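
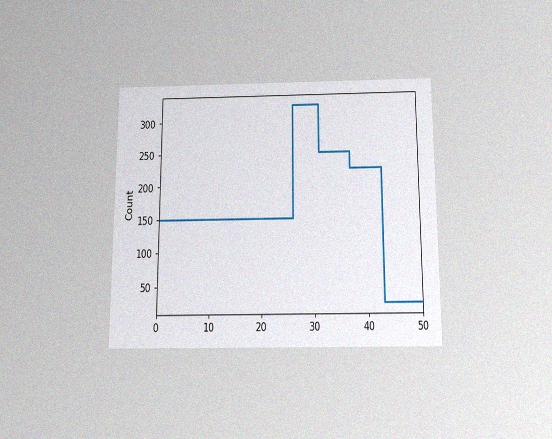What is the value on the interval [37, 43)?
225

The chart is viewed slightly from below, with some photo noise. On [37, 43) the step sits at 225.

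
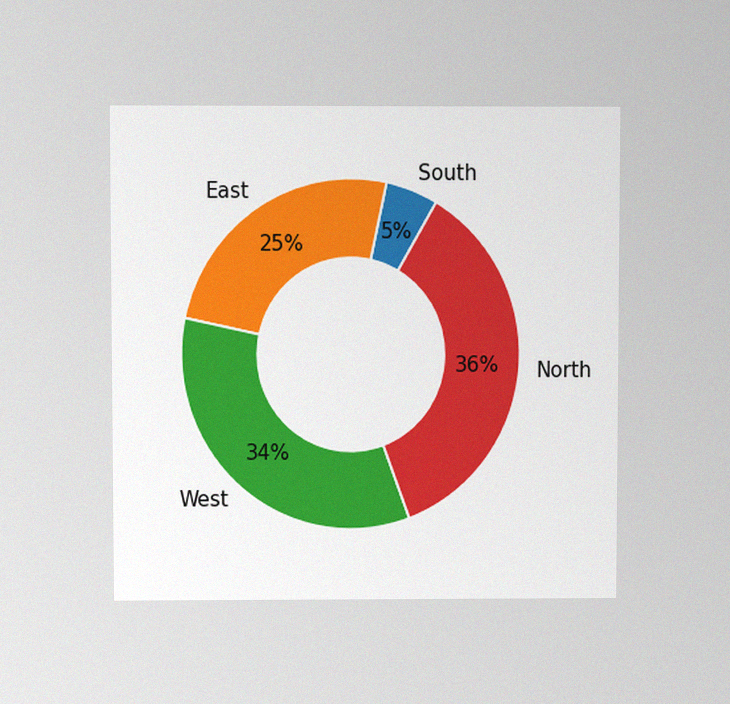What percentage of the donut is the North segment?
36%

The chart is viewed at a slight angle, with some photo noise. The North segment takes up 36% of the ring.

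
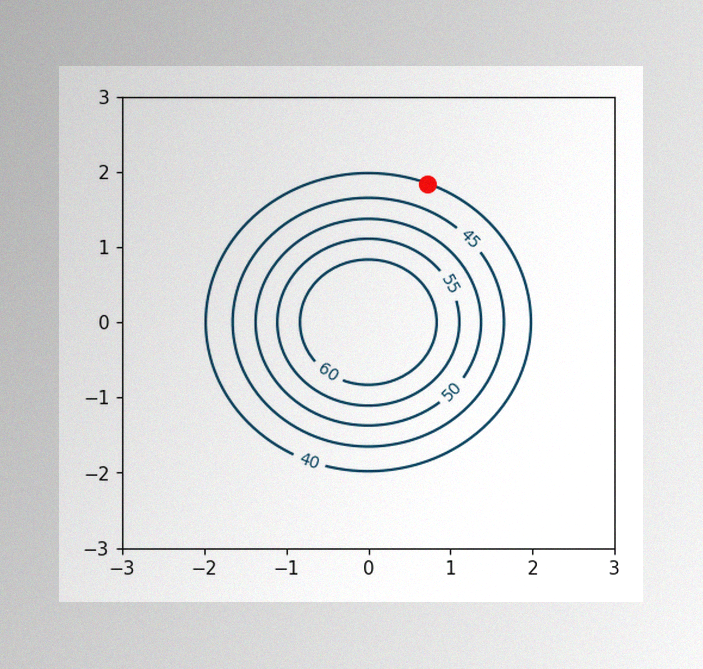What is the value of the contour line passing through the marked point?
The image has some photo noise and uneven lighting. The marked point sits on the contour labelled 40.

40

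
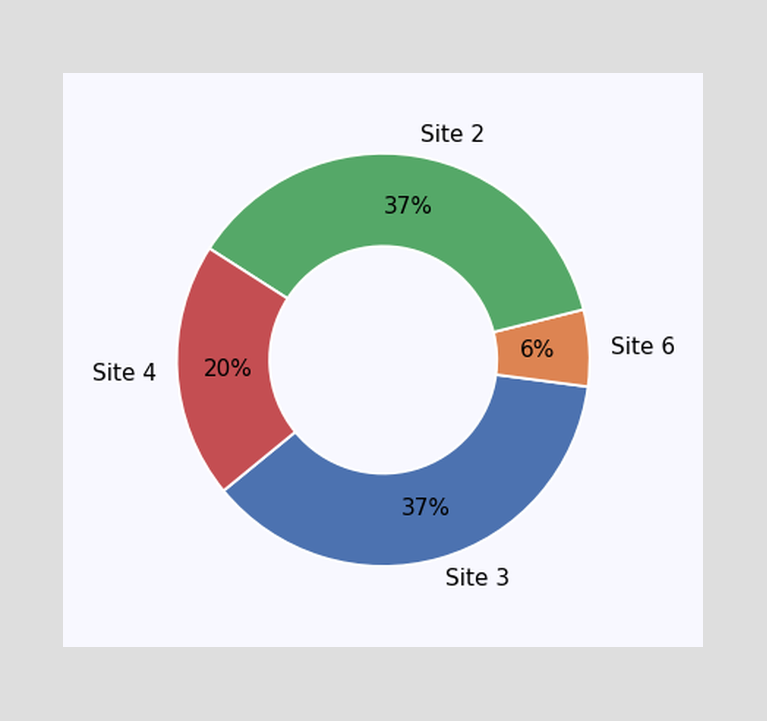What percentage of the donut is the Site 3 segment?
37%

The Site 3 segment takes up 37% of the ring.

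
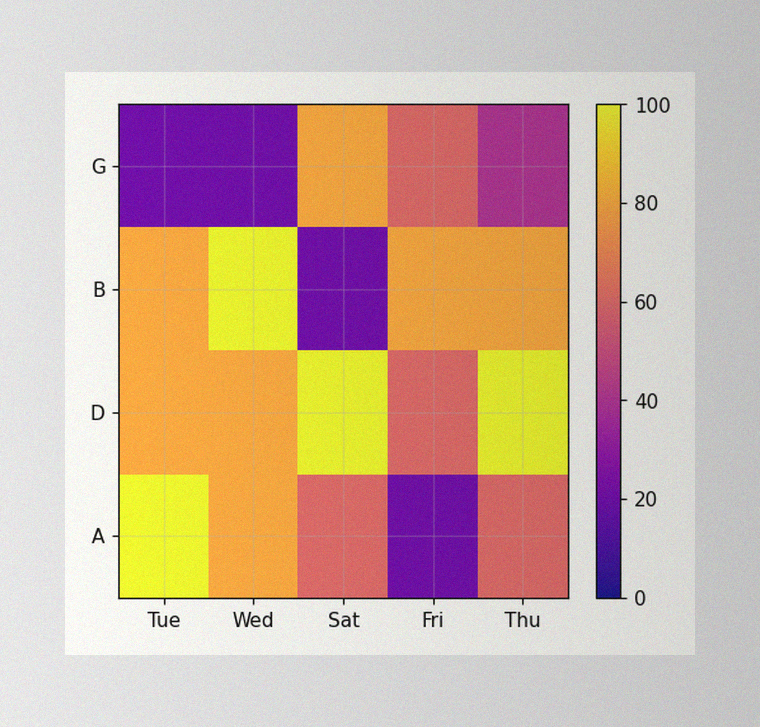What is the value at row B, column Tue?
80

The image has some photo noise and uneven lighting. Matching cell (B, Tue) against the colorbar gives 80.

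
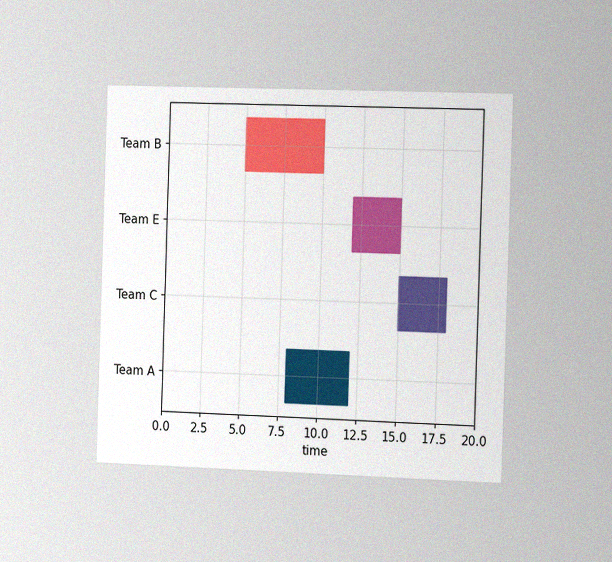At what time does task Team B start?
The chart is viewed slightly from the right, with some photo noise. The Team B bar begins at t=5.

5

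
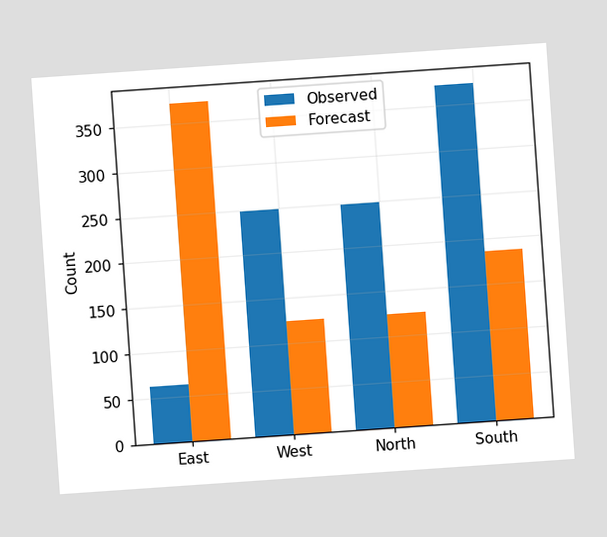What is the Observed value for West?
The chart is tilted about 4° counter-clockwise. The Observed bar at West reaches 248 on the y-axis.

248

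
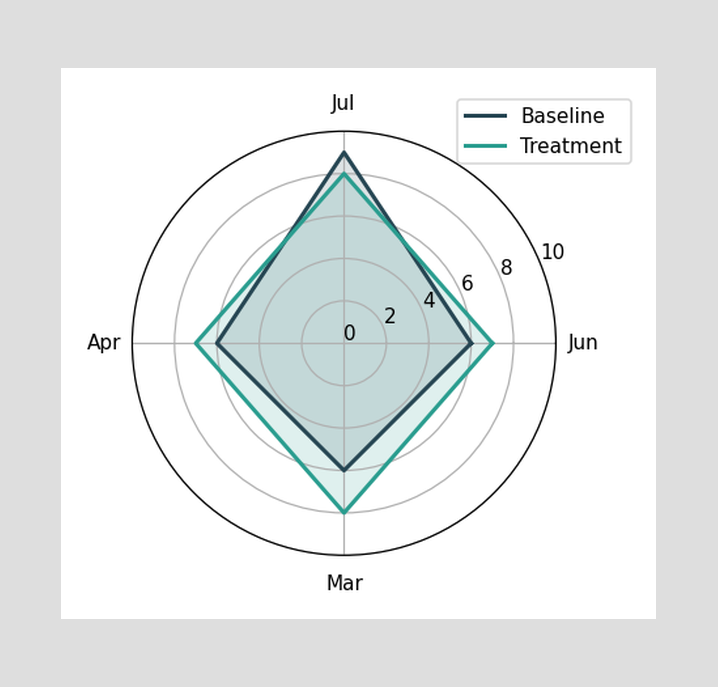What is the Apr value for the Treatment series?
On the Apr axis, Treatment reaches 7.

7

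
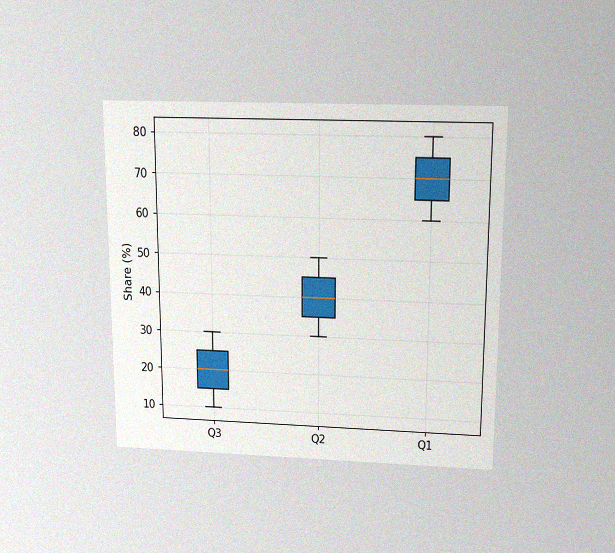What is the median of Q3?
20%

The chart is viewed slightly from above, with some photo noise. The median line in the Q3 box sits at 20%.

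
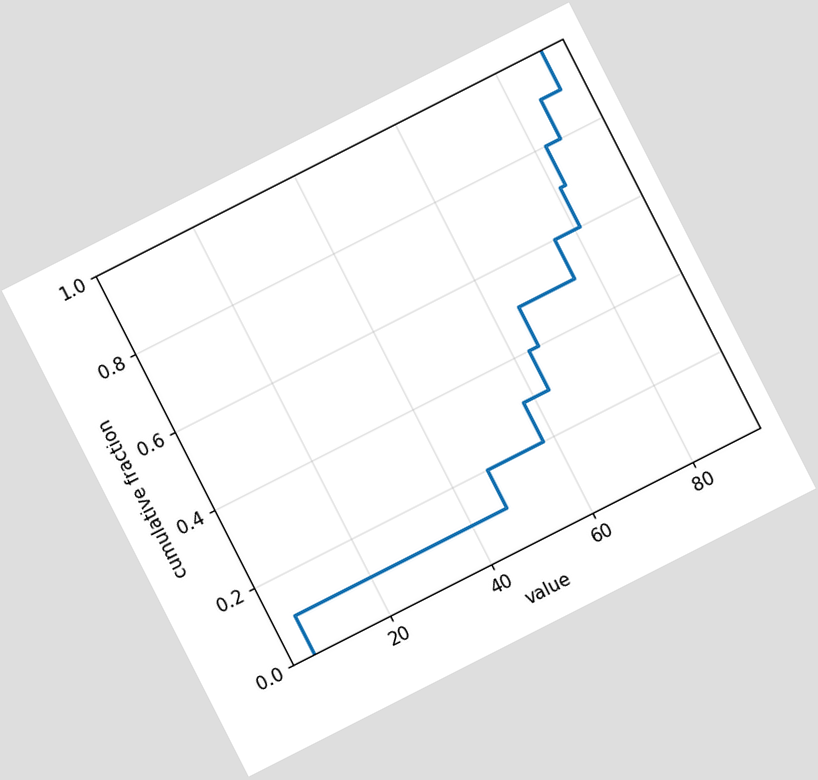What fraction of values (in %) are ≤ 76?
The chart is tilted about 27° counter-clockwise. At x=76 the ECDF step is at 60%.

60%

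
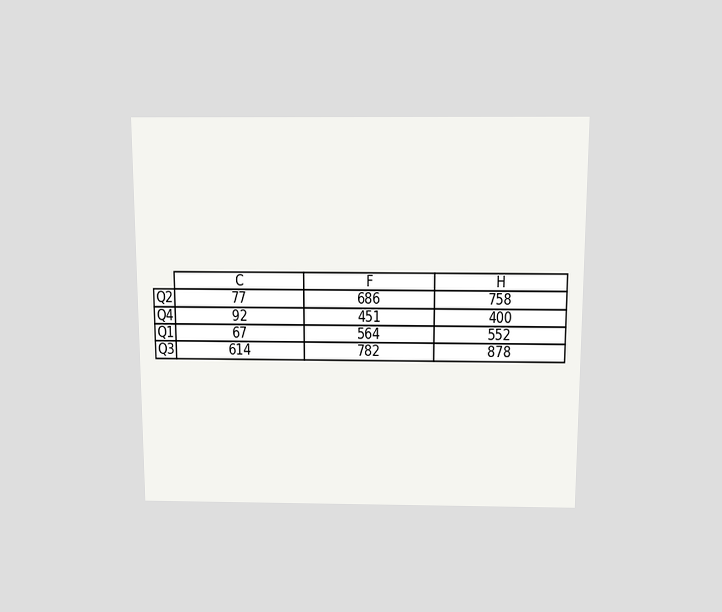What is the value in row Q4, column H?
The chart is viewed slightly from above. The (Q4, H) cell reads 400.

400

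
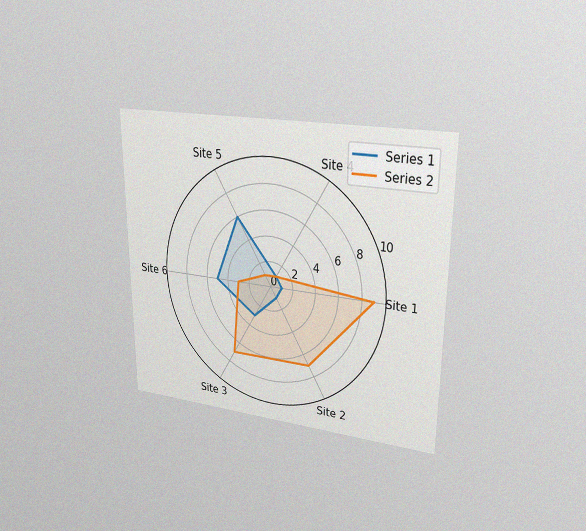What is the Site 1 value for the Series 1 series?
1

The chart is viewed at a slight angle, with some photo noise. On the Site 1 axis, Series 1 reaches 1.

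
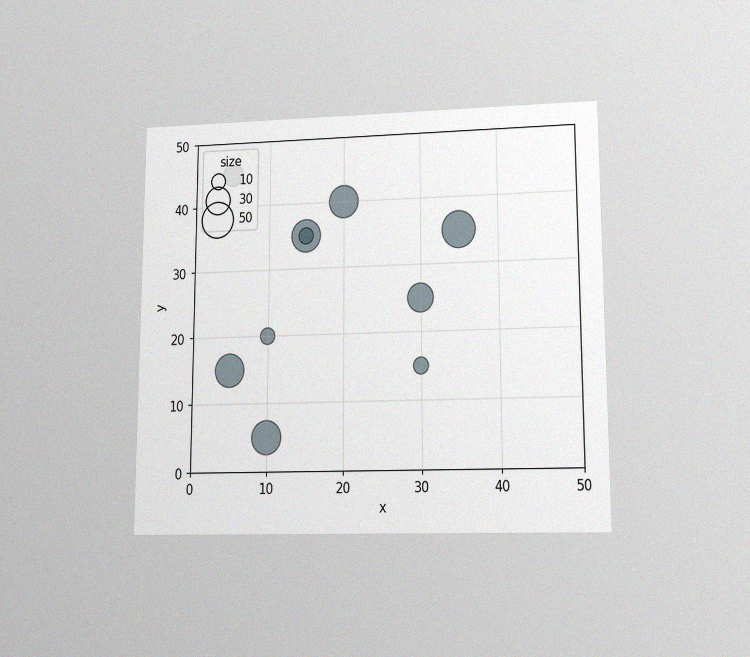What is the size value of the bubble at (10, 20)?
10

The chart is viewed at a slight angle, with some photo noise. Matching the bubble at (10, 20) against the size legend gives 10.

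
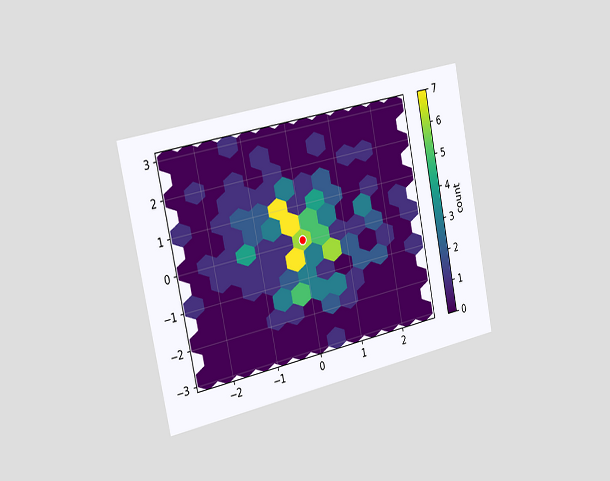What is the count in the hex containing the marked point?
The chart is tilted about 12° counter-clockwise and viewed slightly from the left. The marked hex reads 6 on the colorbar.

6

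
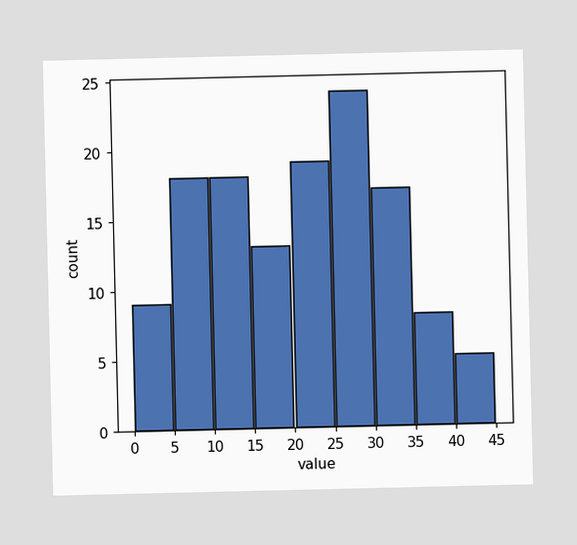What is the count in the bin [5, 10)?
18

The [5, 10) bin has height 18.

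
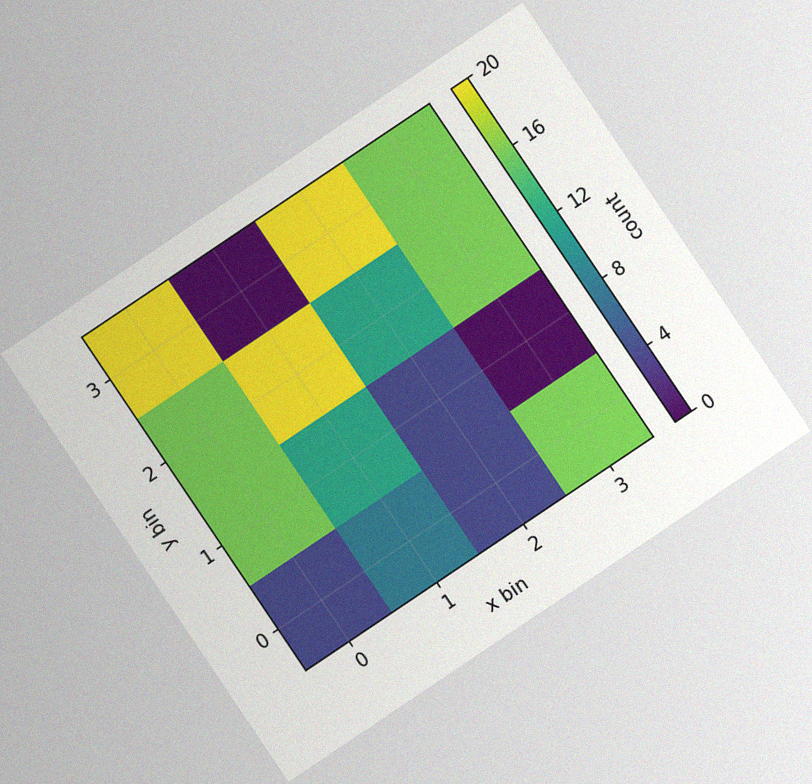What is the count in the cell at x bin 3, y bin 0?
The chart is tilted about 34° counter-clockwise, with some photo noise. Matching the cell (3, 0) against the colorbar gives 16.

16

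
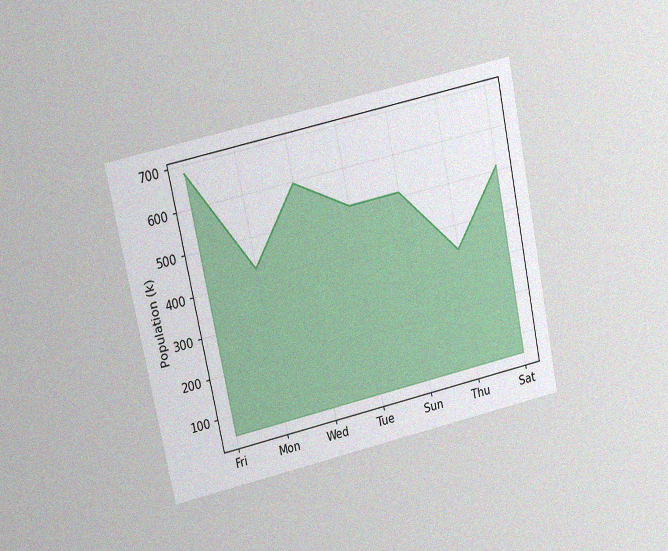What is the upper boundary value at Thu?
The chart is tilted about 12° counter-clockwise and viewed at a slight angle, with some photo noise. At Thu the upper boundary is at 340k.

340k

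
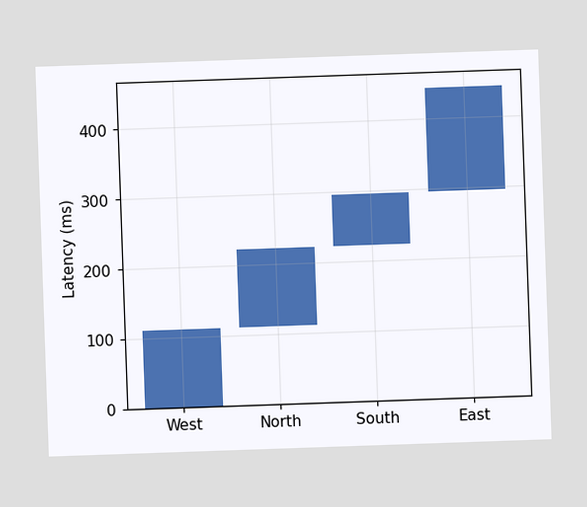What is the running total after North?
After North the running total reaches 222ms.

222ms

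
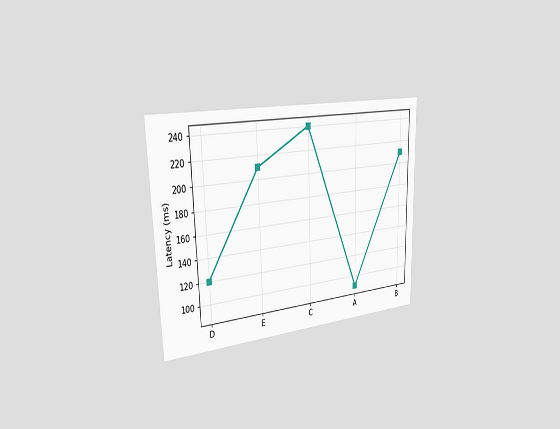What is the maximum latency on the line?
The chart is viewed slightly from the left. The highest point is at C, and reading across to the y-axis gives 240ms.

240ms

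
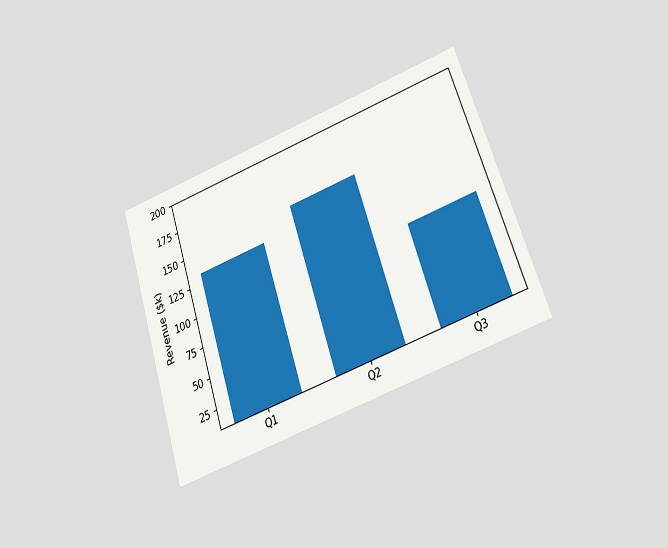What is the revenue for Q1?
The chart is tilted about 18° counter-clockwise and viewed at a slight angle. Reading along the chart's y-axis, the Q1 bar reaches $133k.

$133k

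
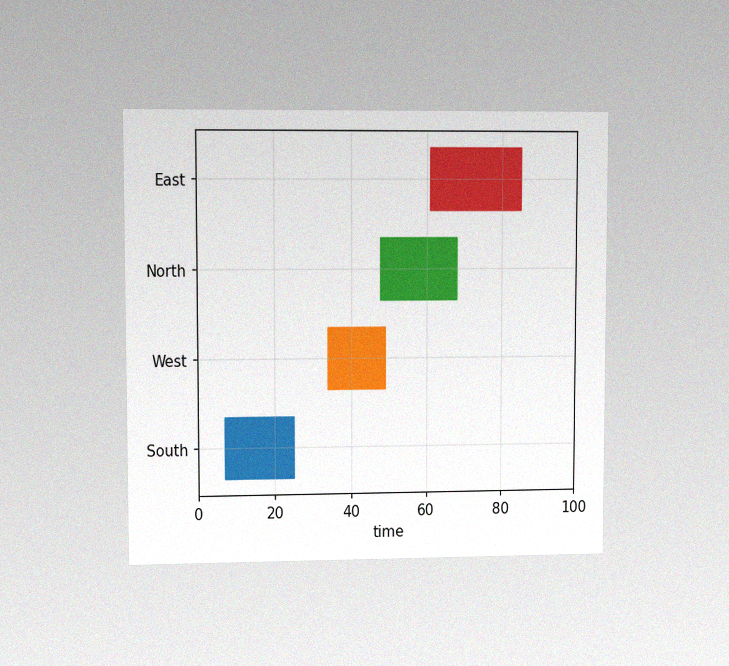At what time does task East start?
61

The chart is viewed at a slight angle, with some photo noise. The East bar begins at t=61.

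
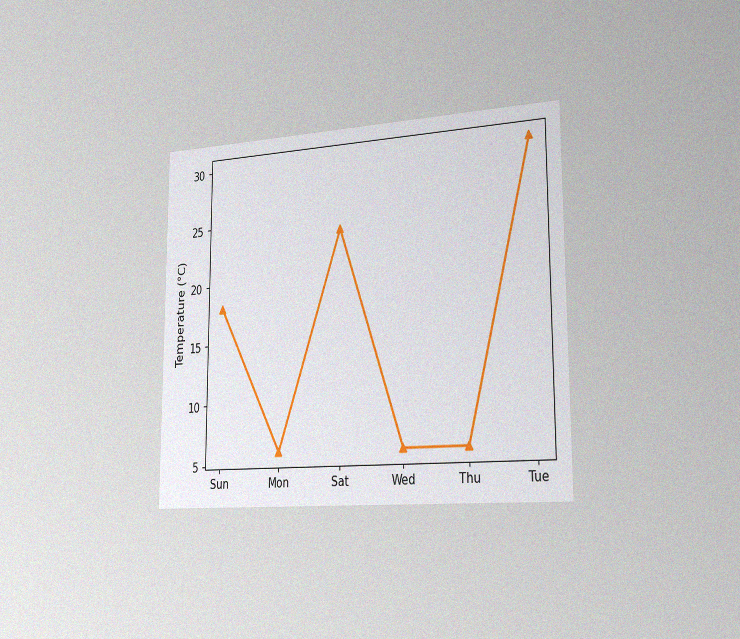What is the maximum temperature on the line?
30°C

The chart is viewed slightly from the right, with some photo noise. The highest point is at Tue, and reading across to the y-axis gives 30°C.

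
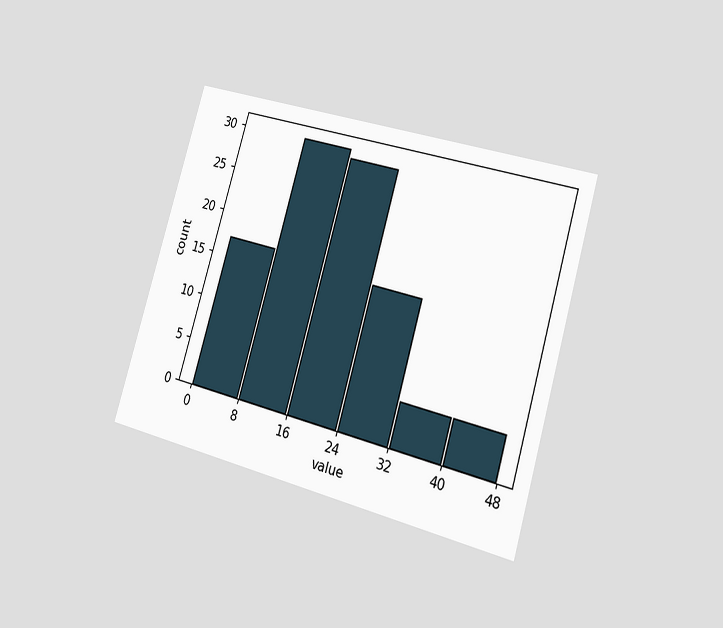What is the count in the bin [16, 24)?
The chart is tilted about 16° clockwise and viewed slightly from the right. The [16, 24) bin has height 29.

29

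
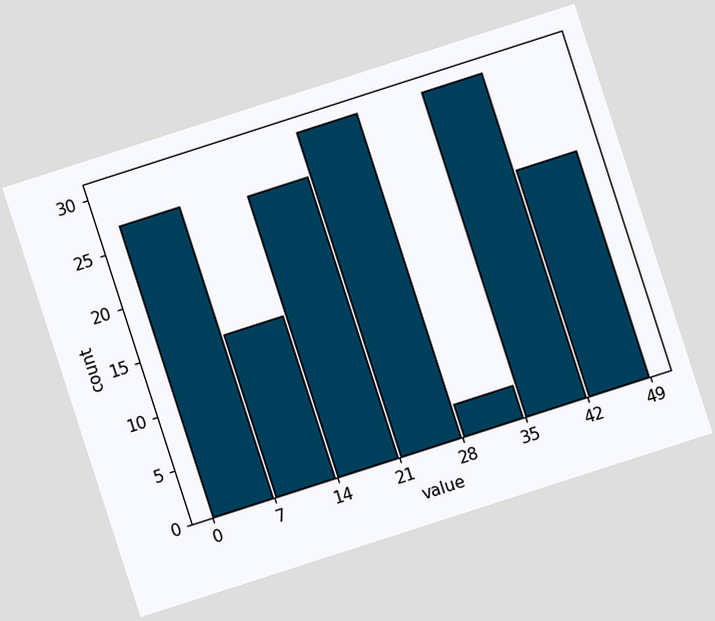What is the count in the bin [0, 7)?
27

The chart is tilted about 18° counter-clockwise. The [0, 7) bin has height 27.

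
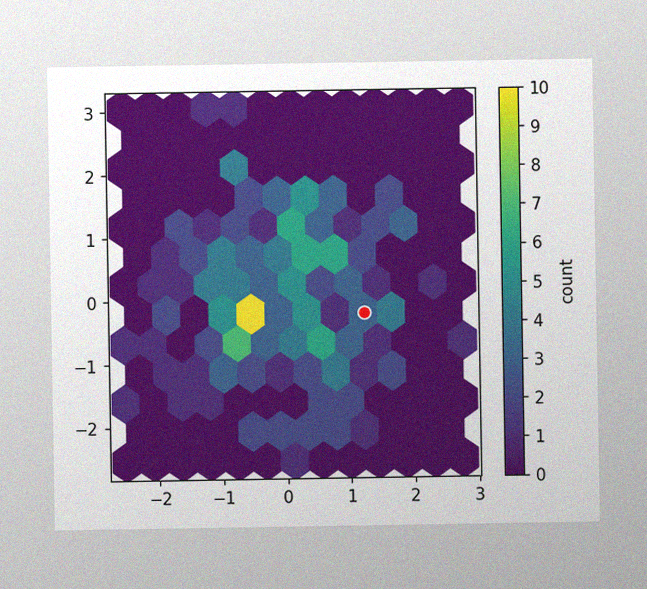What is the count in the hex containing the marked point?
3

The image has some photo noise and uneven lighting. The marked hex reads 3 on the colorbar.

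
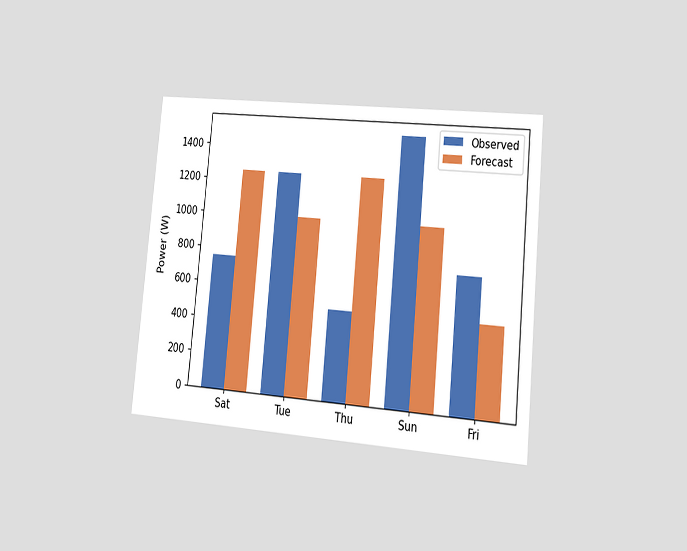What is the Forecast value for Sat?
1250W

The chart is tilted about 5° clockwise and viewed slightly from the right. The Forecast bar at Sat reaches 1250W on the y-axis.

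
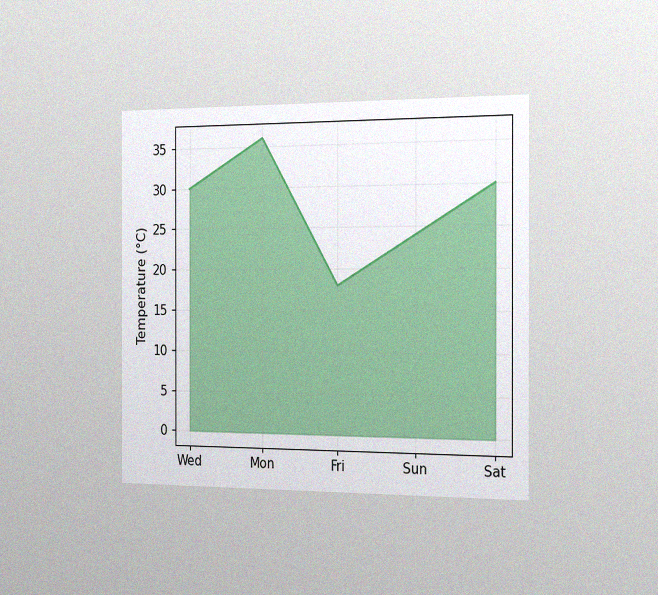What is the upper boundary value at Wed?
30°C

The chart is viewed slightly from the right, with some photo noise. At Wed the upper boundary is at 30°C.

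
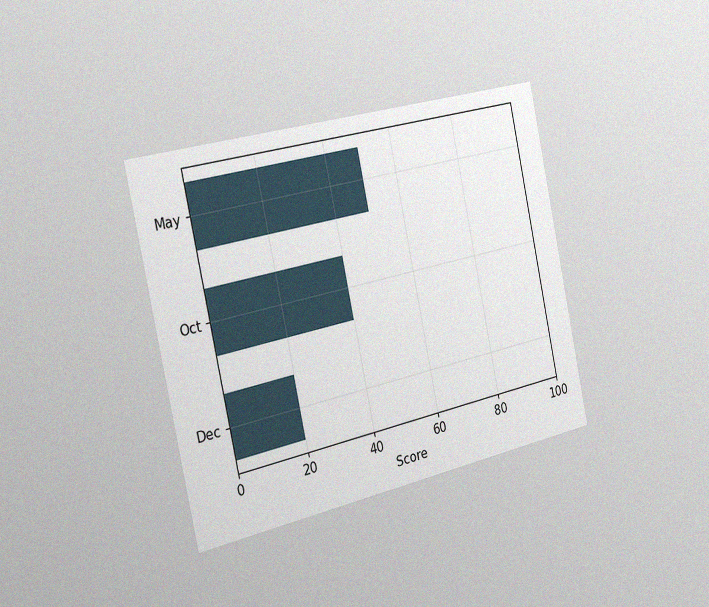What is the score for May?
The chart is tilted about 12° counter-clockwise and viewed slightly from the left, with some photo noise. Reading along the chart's x-axis, the May bar reaches 50.

50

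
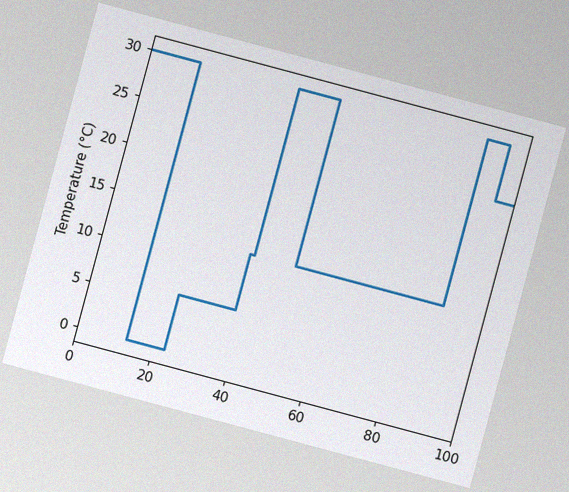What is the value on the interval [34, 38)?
The chart is tilted about 15° clockwise, with some photo noise. On [34, 38) the step sits at 6°C.

6°C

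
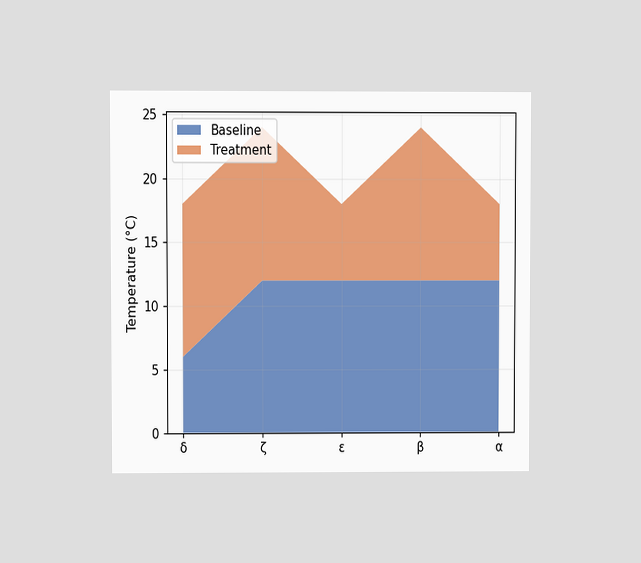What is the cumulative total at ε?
The chart is viewed at a slight angle. The stacked total at ε reaches 18°C.

18°C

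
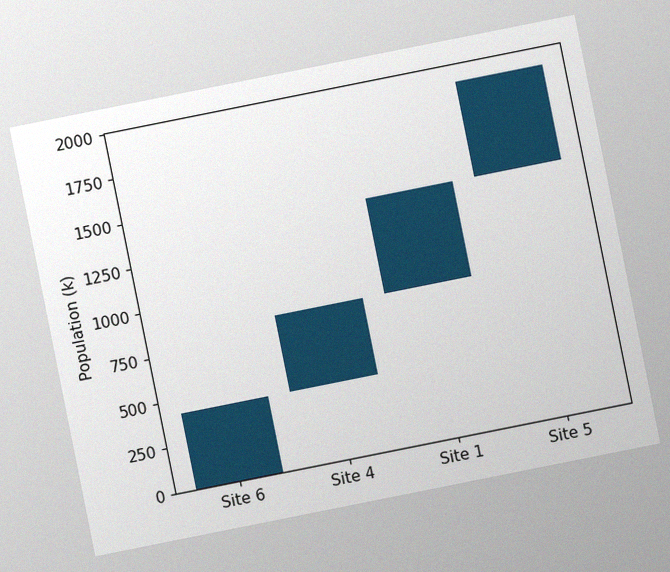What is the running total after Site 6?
424k

The chart is tilted about 11° counter-clockwise, with some photo noise. After Site 6 the running total reaches 424k.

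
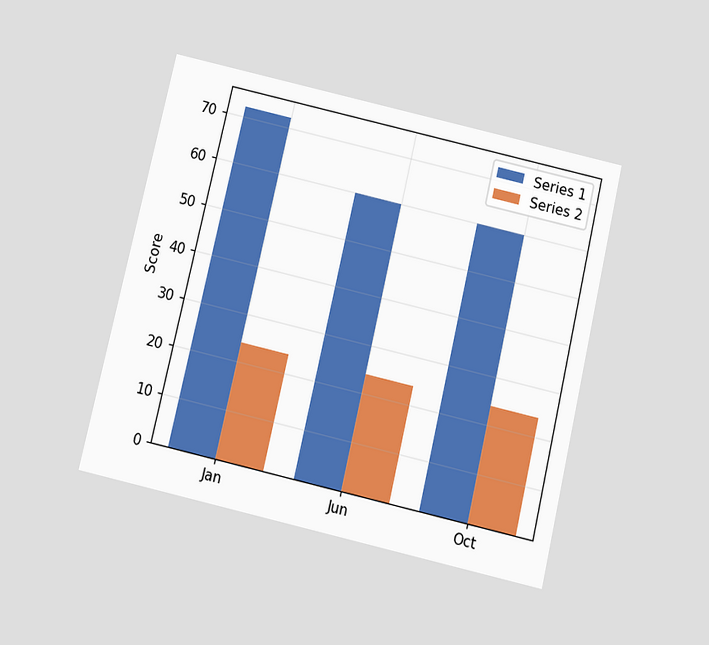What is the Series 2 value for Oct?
The chart is tilted about 13° clockwise and viewed slightly from below. The Series 2 bar at Oct reaches 24 on the y-axis.

24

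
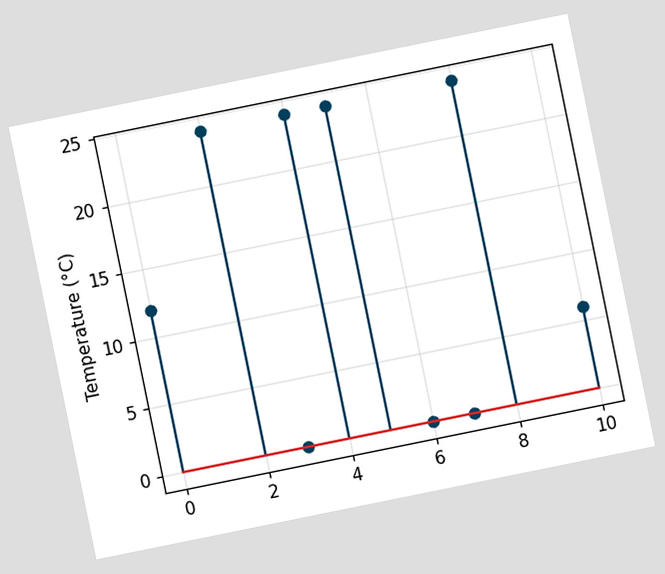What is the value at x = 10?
6°C

The chart is tilted about 11° counter-clockwise. The stem at x=10 reaches 6°C.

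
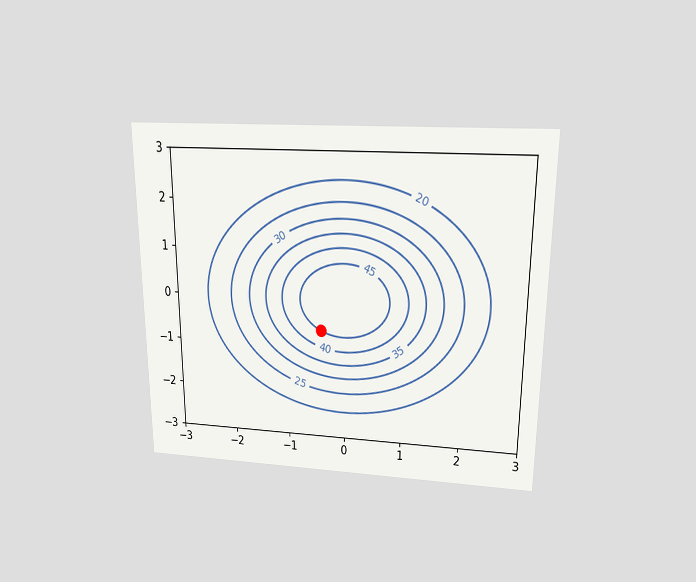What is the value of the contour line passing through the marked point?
45

The chart is viewed slightly from above. The marked point sits on the contour labelled 45.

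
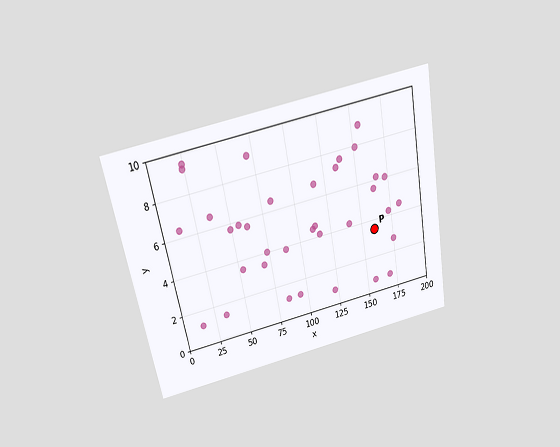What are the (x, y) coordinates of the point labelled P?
The chart is tilted about 11° counter-clockwise and viewed slightly from above. Following the gridlines from P to each axis, P sits at (160, 3.5).

(160, 3.5)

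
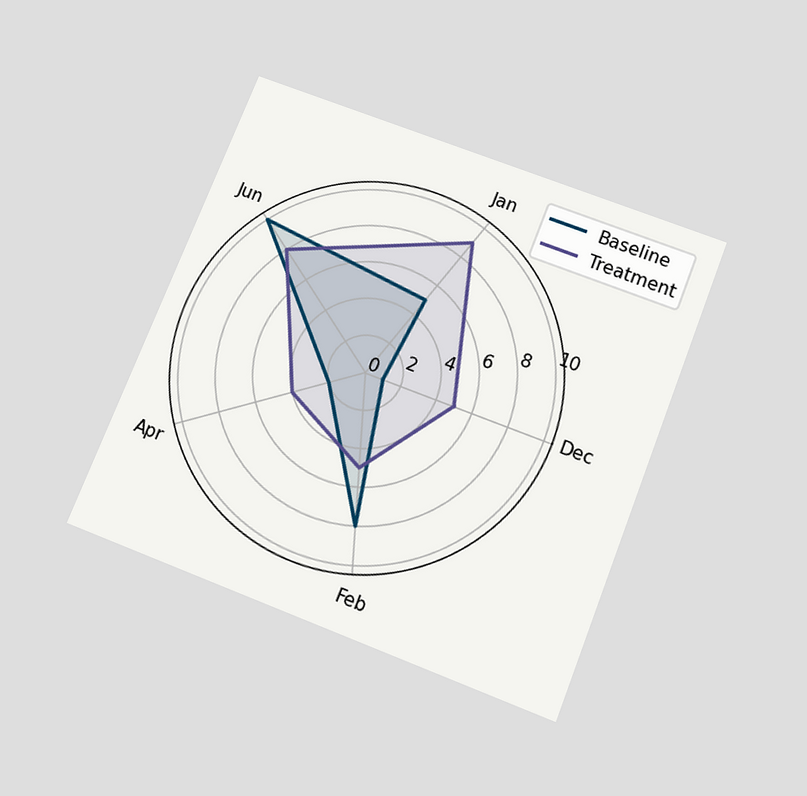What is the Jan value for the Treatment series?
The chart is tilted about 21° clockwise and viewed slightly from below. On the Jan axis, Treatment reaches 9.

9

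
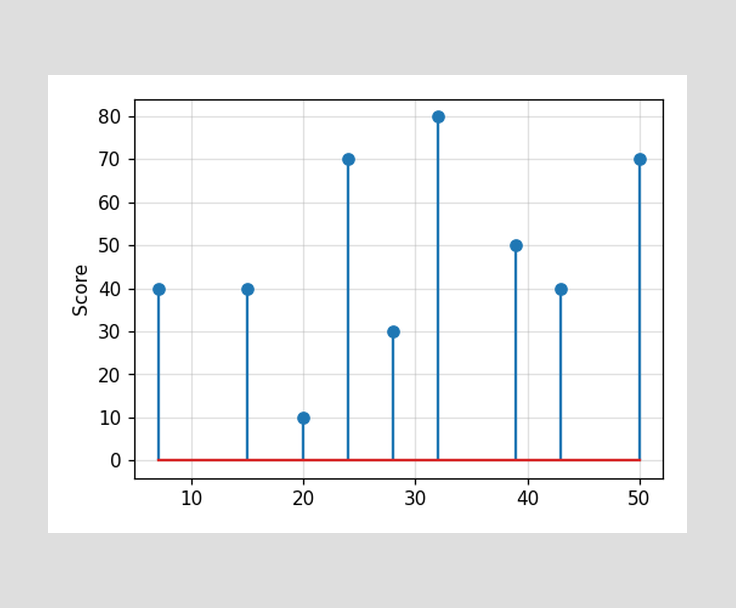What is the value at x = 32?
The stem at x=32 reaches 80.

80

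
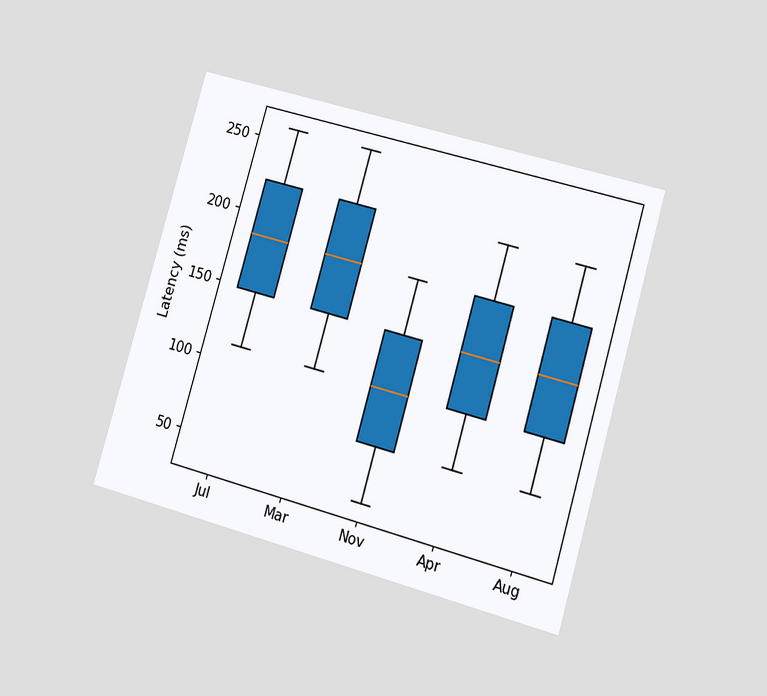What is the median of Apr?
The chart is tilted about 16° clockwise and viewed at a slight angle. The median line in the Apr box sits at 148ms.

148ms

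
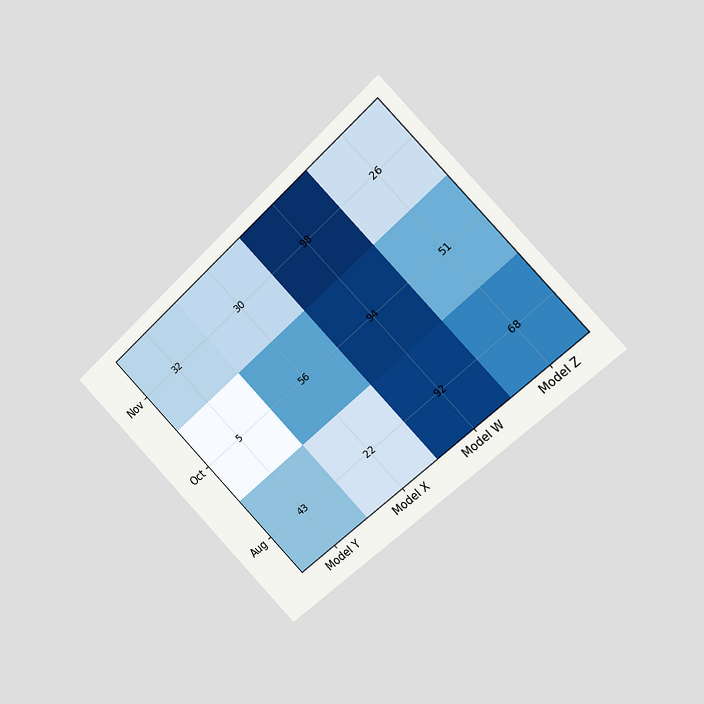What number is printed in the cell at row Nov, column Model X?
The chart is tilted about 44° counter-clockwise and viewed slightly from the right. The (Nov, Model X) cell reads 30.

30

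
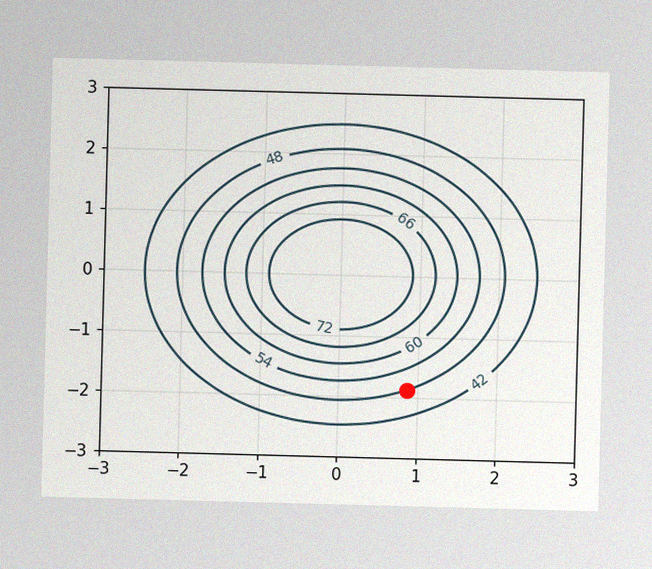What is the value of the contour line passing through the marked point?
48

The image has some photo noise and uneven lighting. The marked point sits on the contour labelled 48.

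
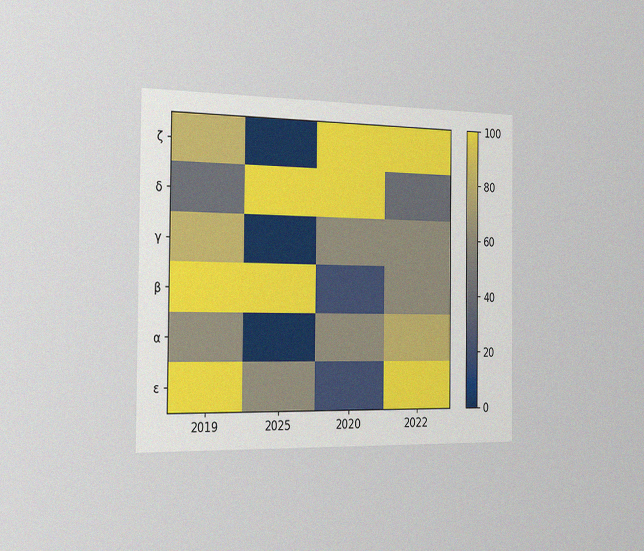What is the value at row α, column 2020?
60

The chart is viewed slightly from the left, with some photo noise. Matching cell (α, 2020) against the colorbar gives 60.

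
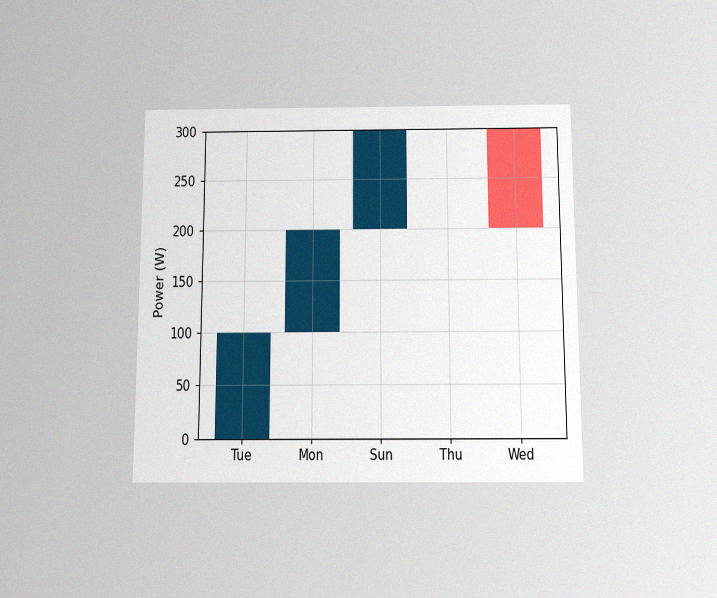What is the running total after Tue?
The chart is viewed slightly from below, with some photo noise. After Tue the running total reaches 100W.

100W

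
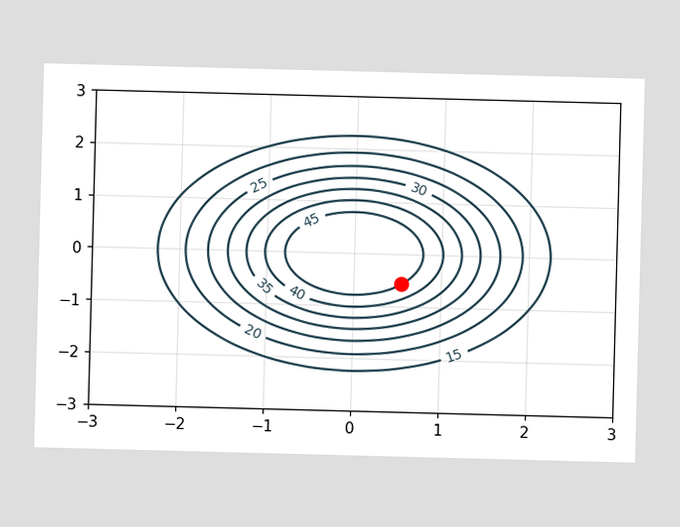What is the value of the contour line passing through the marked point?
The marked point sits on the contour labelled 45.

45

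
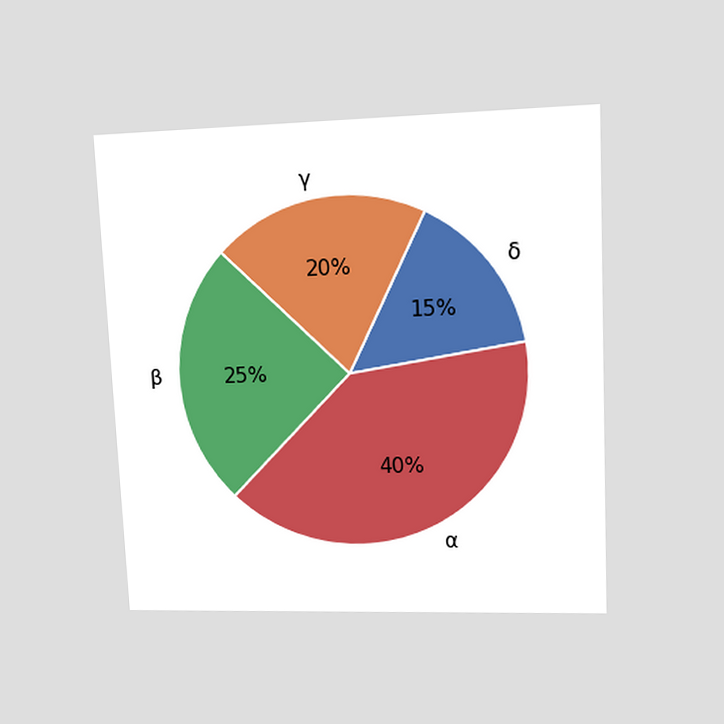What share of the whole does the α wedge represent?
The chart is tilted about 3° counter-clockwise and viewed at a slight angle. The α slice takes up 40% of the pie.

40%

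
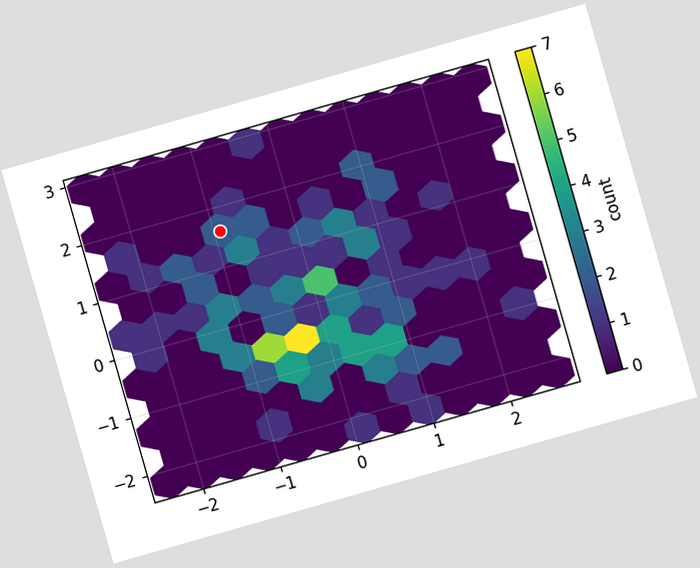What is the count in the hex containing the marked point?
The chart is tilted about 16° counter-clockwise. The marked hex reads 2 on the colorbar.

2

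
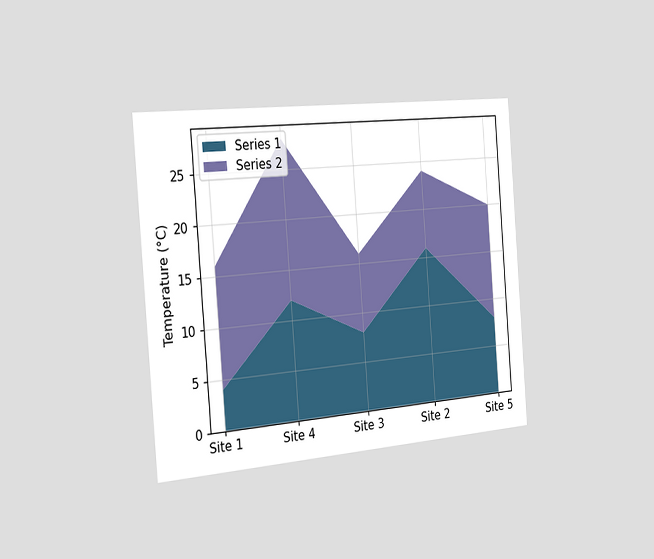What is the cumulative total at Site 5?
20°C

The chart is tilted about 4° counter-clockwise and viewed slightly from the left. The stacked total at Site 5 reaches 20°C.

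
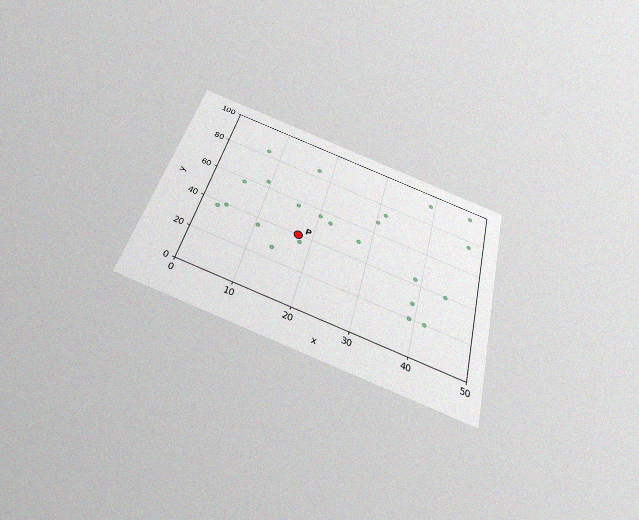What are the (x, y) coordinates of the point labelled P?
(17.5, 40)

The chart is tilted about 15° clockwise and viewed slightly from below, with some photo noise. Following the gridlines from P to each axis, P sits at (17.5, 40).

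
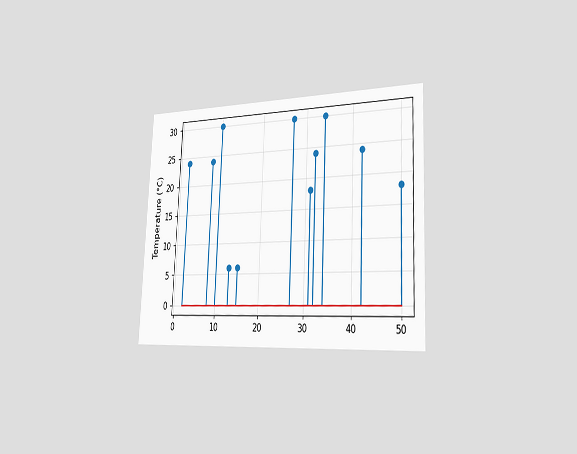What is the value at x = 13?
6°C

The chart is tilted about 3° clockwise and viewed slightly from the right. The stem at x=13 reaches 6°C.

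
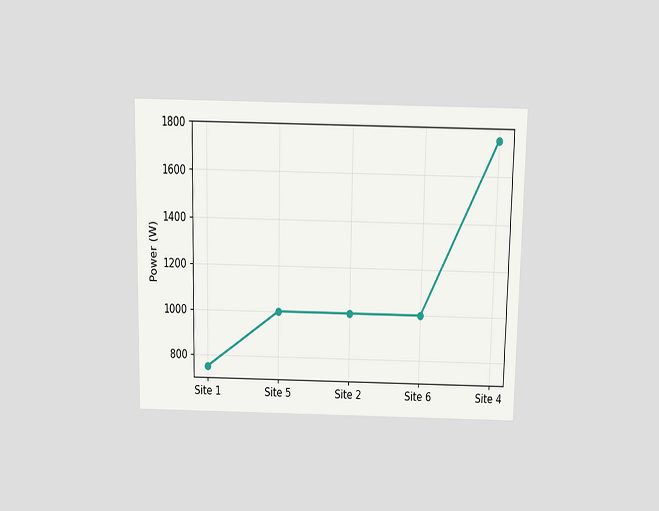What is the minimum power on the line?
The chart is viewed slightly from above. The lowest point is at Site 1, and reading across to the y-axis gives 750W.

750W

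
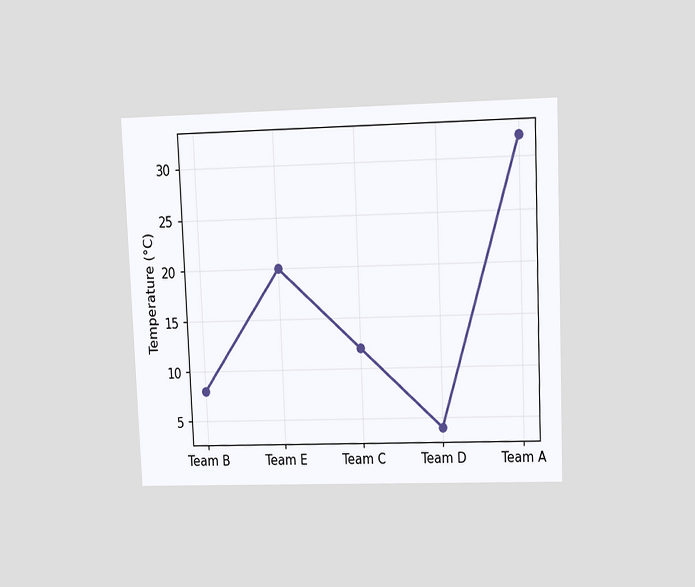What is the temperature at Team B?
The chart is tilted about 2° counter-clockwise and viewed at a slight angle. At Team B, the line is at 8°C.

8°C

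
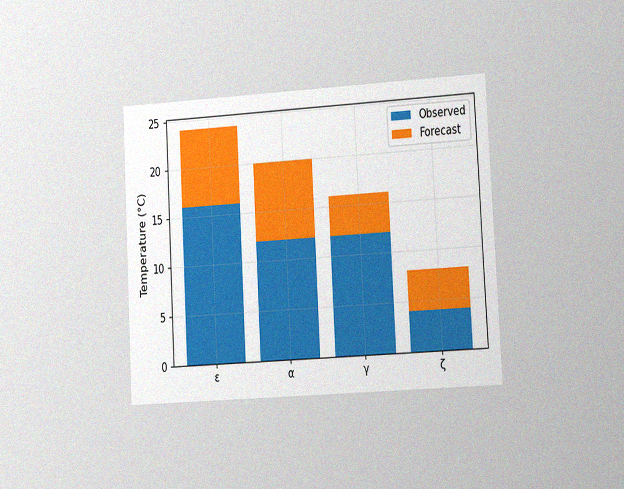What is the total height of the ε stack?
24°C

The chart is tilted about 3° counter-clockwise and viewed at a slight angle, with some photo noise. The ε stack's top reaches 24°C on the y-axis.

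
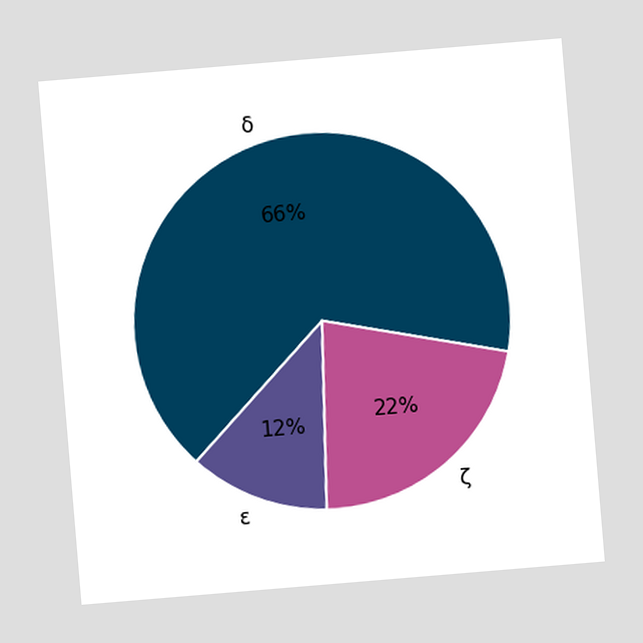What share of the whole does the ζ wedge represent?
22%

The chart is tilted about 5° counter-clockwise. The ζ slice takes up 22% of the pie.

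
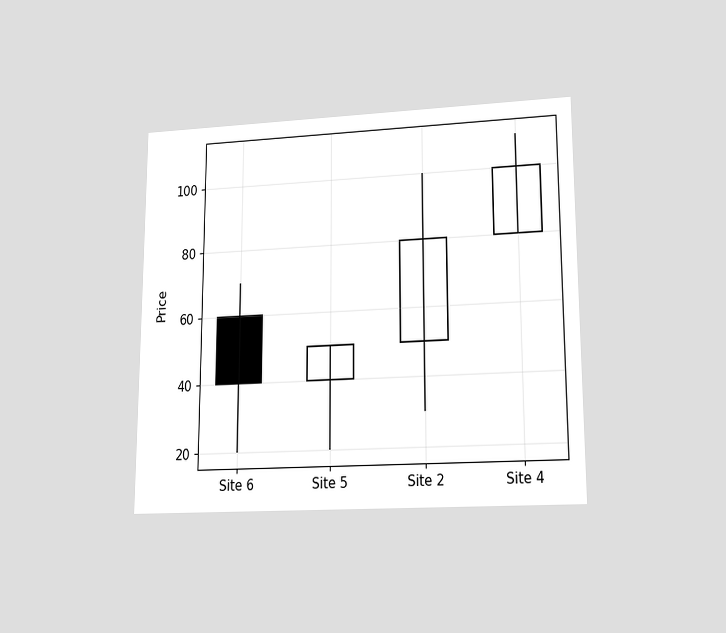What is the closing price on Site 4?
100

The chart is viewed at a slight angle. The Site 4 candle closes at 100.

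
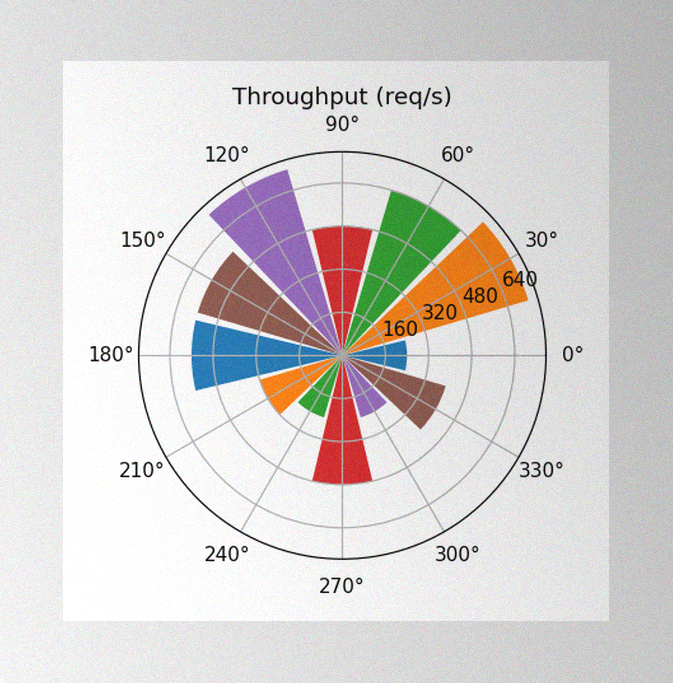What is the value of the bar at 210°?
320req/s

The image has some photo noise and uneven lighting. The bar at 210° reaches 320req/s on the radial axis.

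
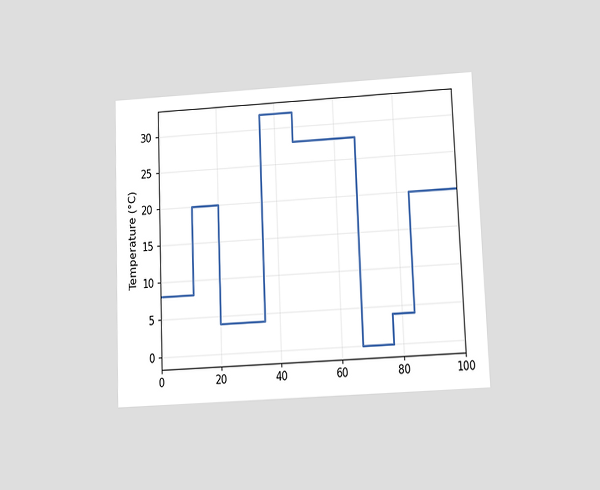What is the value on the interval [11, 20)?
20°C

The chart is tilted about 2° counter-clockwise and viewed slightly from below. On [11, 20) the step sits at 20°C.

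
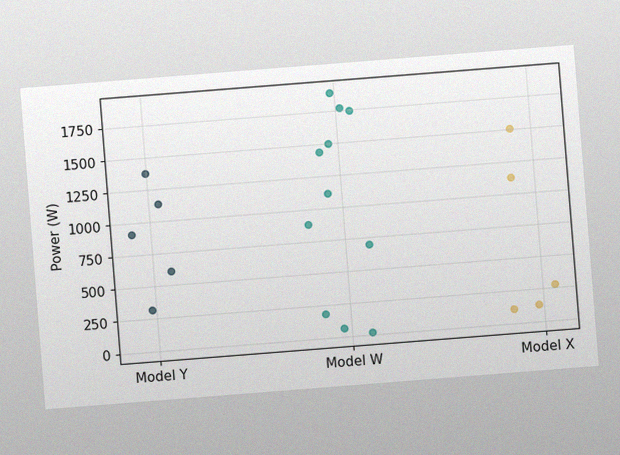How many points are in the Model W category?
The chart is tilted about 4° counter-clockwise, with some photo noise. Counting the markers in the Model W column gives 11.

11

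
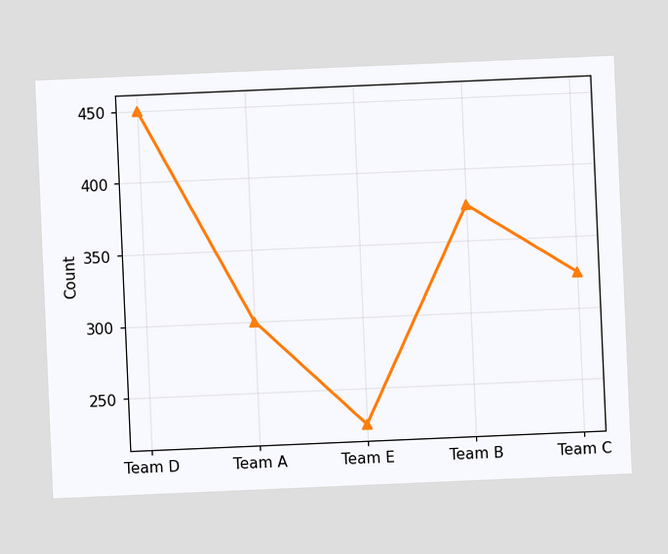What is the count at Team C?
The chart is tilted about 2° counter-clockwise. At Team C, the line is at 325.

325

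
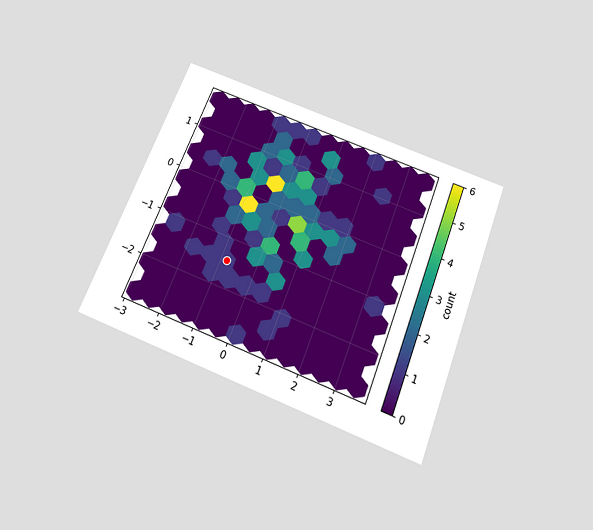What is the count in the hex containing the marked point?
The chart is tilted about 22° clockwise and viewed slightly from below. The marked hex reads 1 on the colorbar.

1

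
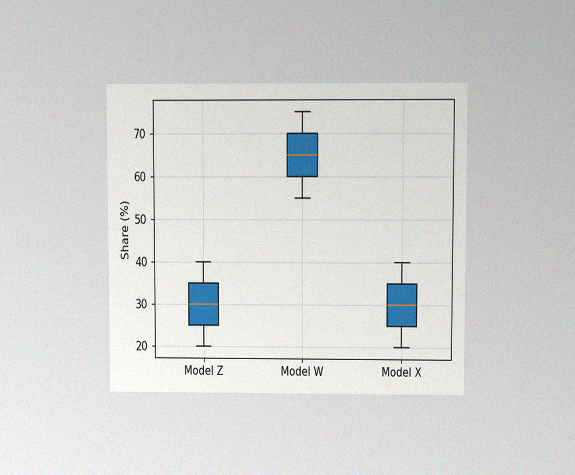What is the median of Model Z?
30%

The chart is viewed at a slight angle, with some photo noise. The median line in the Model Z box sits at 30%.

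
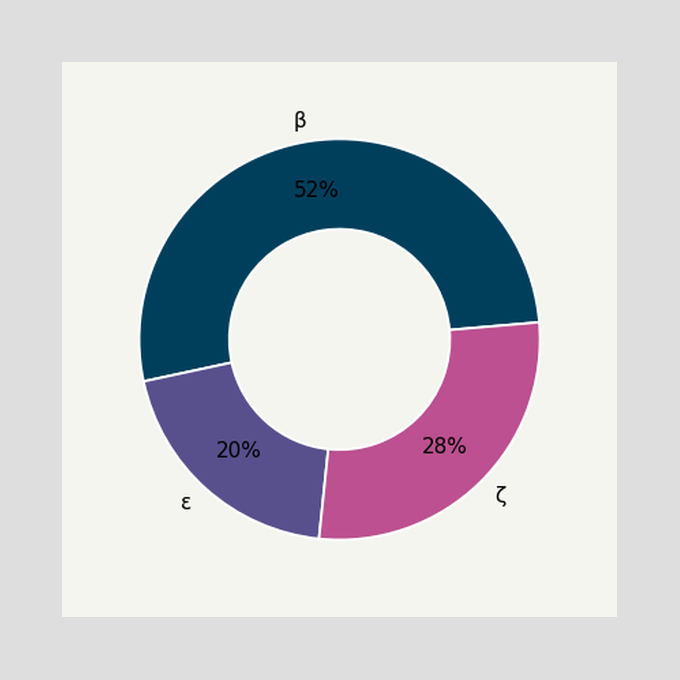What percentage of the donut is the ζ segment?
The ζ segment takes up 28% of the ring.

28%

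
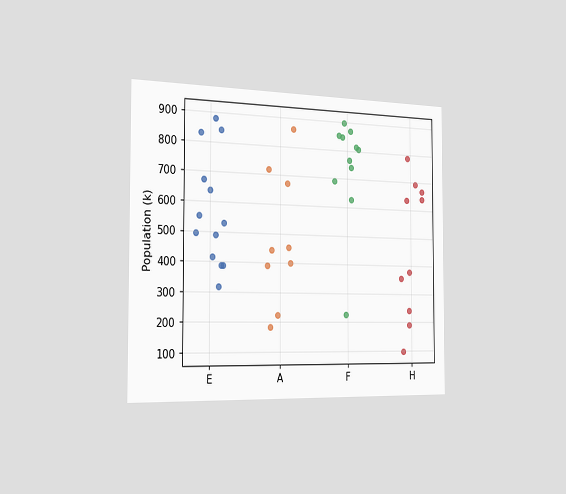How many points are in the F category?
11

The chart is viewed slightly from the left. Counting the markers in the F column gives 11.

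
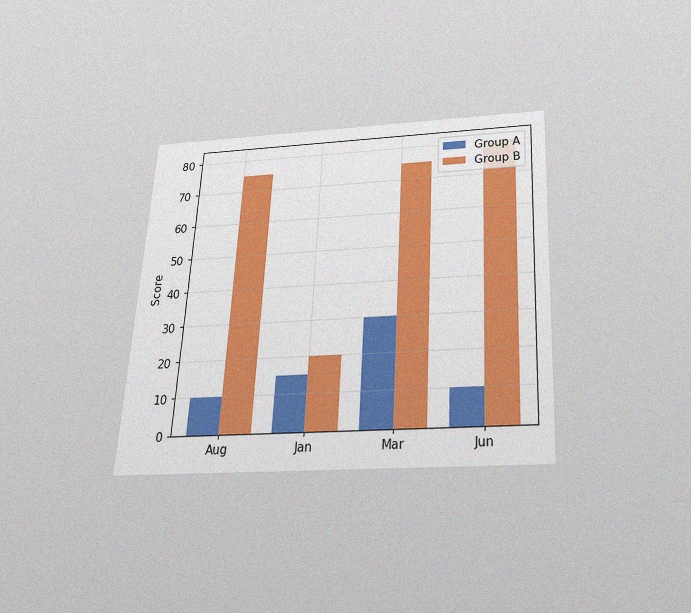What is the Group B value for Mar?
The chart is tilted about 3° clockwise and viewed slightly from below, with some photo noise. The Group B bar at Mar reaches 75 on the y-axis.

75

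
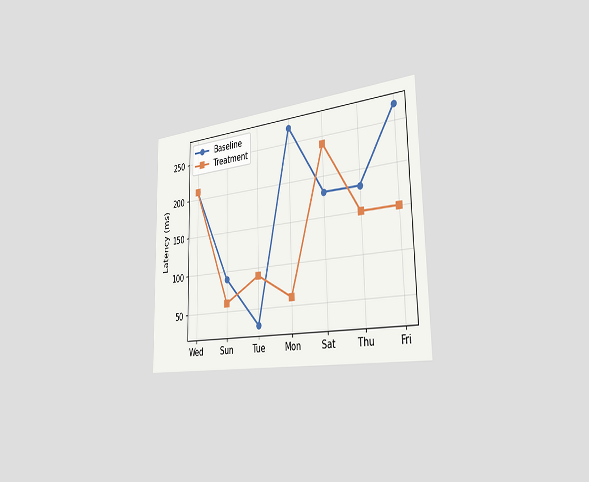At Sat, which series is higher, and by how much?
Treatment, by 60ms

The chart is viewed slightly from the right. At Sat, Treatment sits above the other line by 60ms.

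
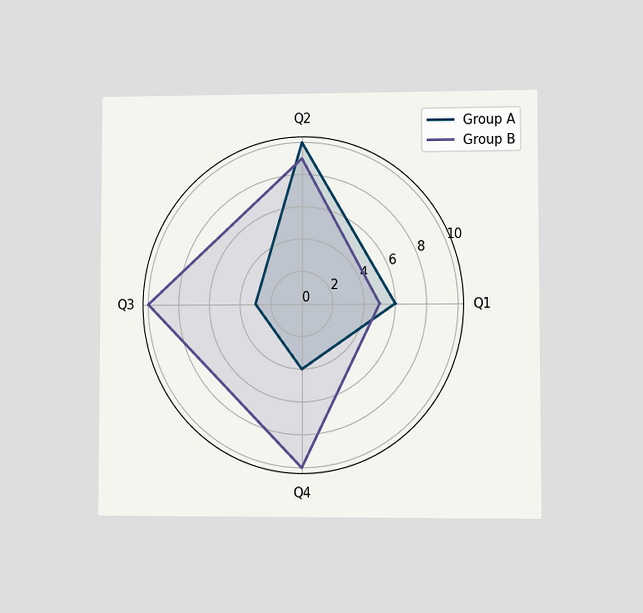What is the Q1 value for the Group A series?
The chart is viewed at a slight angle. On the Q1 axis, Group A reaches 6.

6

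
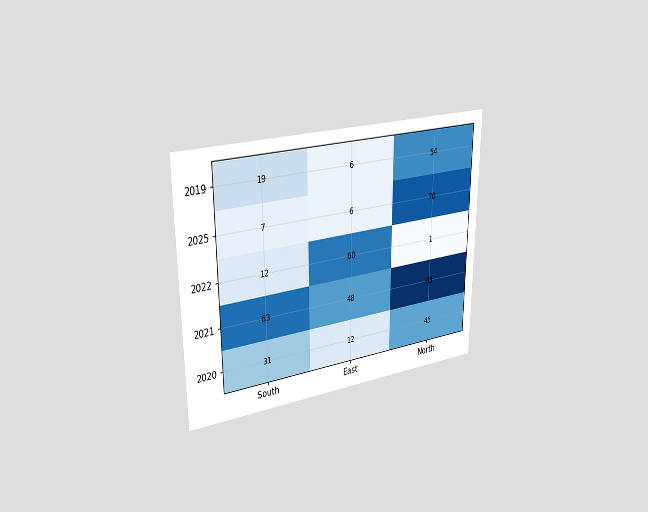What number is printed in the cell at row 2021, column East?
48

The chart is viewed slightly from the left. The (2021, East) cell reads 48.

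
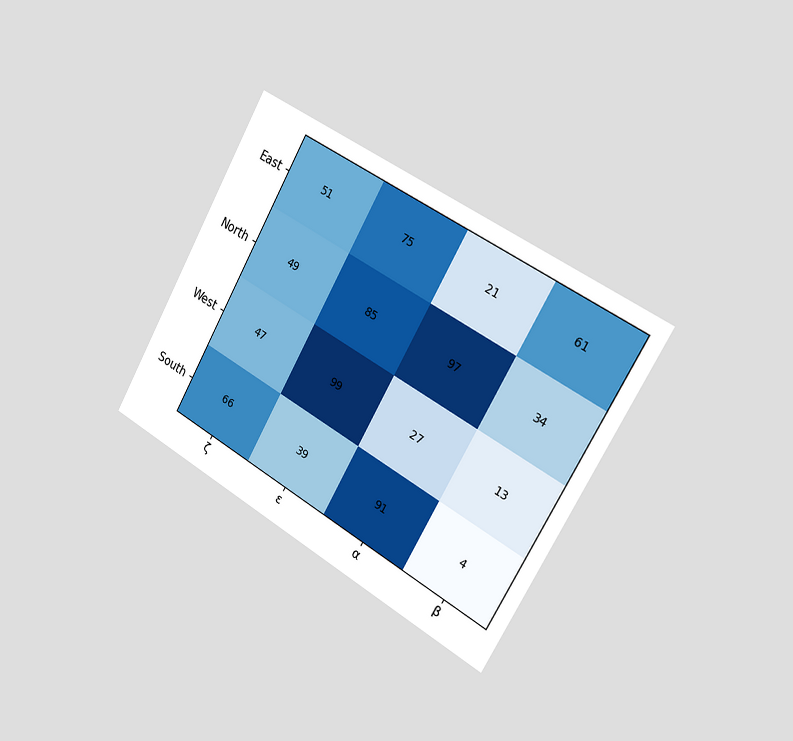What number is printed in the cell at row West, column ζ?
47

The chart is tilted about 29° clockwise and viewed slightly from the right. The (West, ζ) cell reads 47.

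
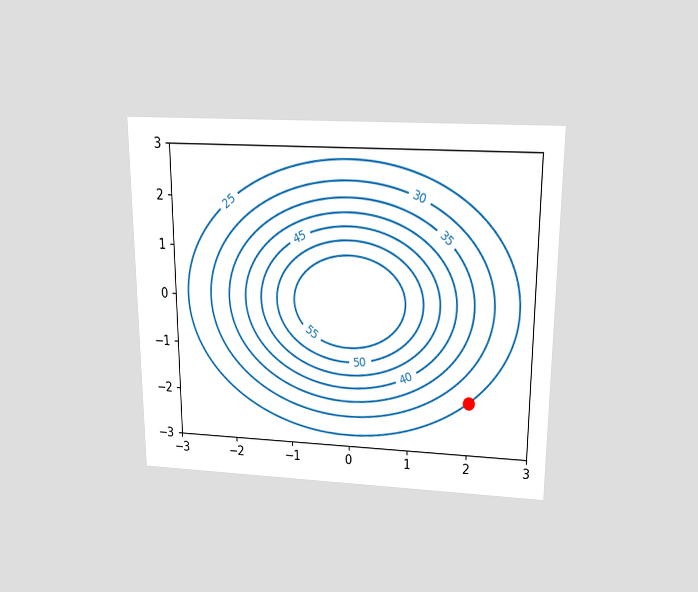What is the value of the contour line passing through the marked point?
25

The chart is viewed slightly from above. The marked point sits on the contour labelled 25.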